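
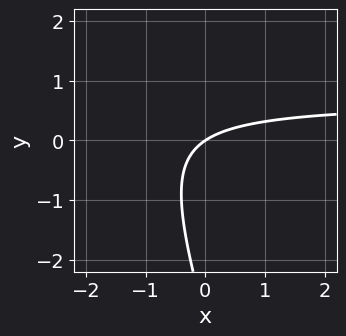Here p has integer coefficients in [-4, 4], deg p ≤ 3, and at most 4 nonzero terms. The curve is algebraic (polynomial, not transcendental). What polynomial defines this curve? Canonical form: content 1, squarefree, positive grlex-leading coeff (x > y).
(a) Degree: a generic line meets the curve in up to 2 points, so deg p = 2.
(b) Against the integer gridlines: it meets the y-axis at y = 0 (among the integer gridlines); one x-axis crossing is at x = 0.
(c) Together with the visible shape, these determine p as stated.

3*x*y + y^2 - 2*x + 3*y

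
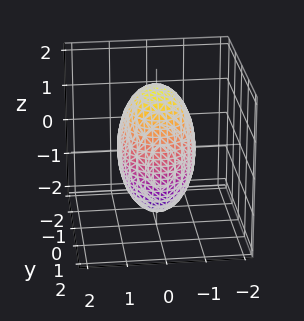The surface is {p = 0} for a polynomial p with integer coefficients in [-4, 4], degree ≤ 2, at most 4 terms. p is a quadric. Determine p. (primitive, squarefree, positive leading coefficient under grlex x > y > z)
deg p = 2.
Symmetries: mirror symmetry y ↦ −y ⇒ only even powers of y; it's symmetric under z → −z, forcing even powers of z; it's symmetric under x → −x, forcing even powers of x.
Checking where it meets the axes: among the integer gridlines, it crosses the x-axis at x ∈ {-1, 1}.
Solving for integer coefficients yields p as stated.

3*x^2 + 2*y^2 + z^2 - 3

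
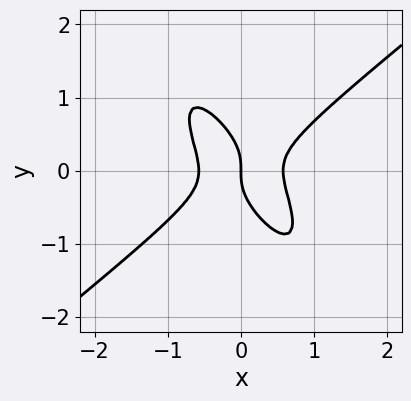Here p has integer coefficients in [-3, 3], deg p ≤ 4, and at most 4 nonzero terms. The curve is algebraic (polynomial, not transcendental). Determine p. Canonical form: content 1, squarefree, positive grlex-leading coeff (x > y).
3*x^3 - 3*x*y^2 - 2*y^3 - x

1. deg p = 3.
2. Checking where it meets the axes: one x-axis crossing is at x = 0; it crosses the y-axis at the gridline y = 0.
3. Assembling these constraints gives the stated polynomial.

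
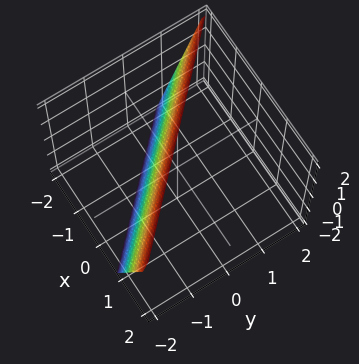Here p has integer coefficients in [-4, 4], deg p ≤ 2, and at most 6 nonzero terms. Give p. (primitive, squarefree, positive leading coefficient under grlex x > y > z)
3*x + 3*y - z + 2

1. deg p = 1. The surface is flat (a plane).
2. Observable constraints: it crosses the z-axis at the gridline z = 2.
3. Solving for integer coefficients yields p as stated.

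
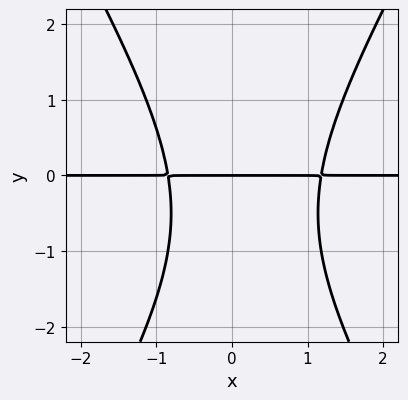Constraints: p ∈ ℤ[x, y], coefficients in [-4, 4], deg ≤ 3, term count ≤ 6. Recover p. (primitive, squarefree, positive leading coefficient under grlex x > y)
3*x^2*y - y^3 - x*y - y^2 - 3*y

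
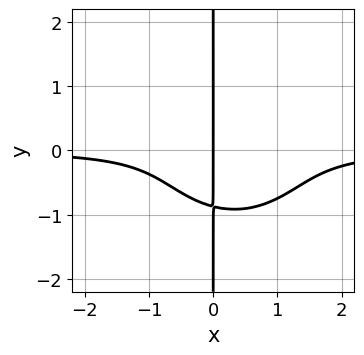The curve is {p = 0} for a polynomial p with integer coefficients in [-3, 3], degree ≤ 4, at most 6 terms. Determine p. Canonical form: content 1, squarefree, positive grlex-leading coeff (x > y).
deg p = 4. No degree-3 curve has this shape.
From the visible intercepts: it crosses the x-axis at the gridline x = 0; every point of the y-axis in the box is on the curve.
Solving for integer coefficients yields p as stated.

3*x^3*y + 3*x*y^3 - 2*x^2*y + 2*x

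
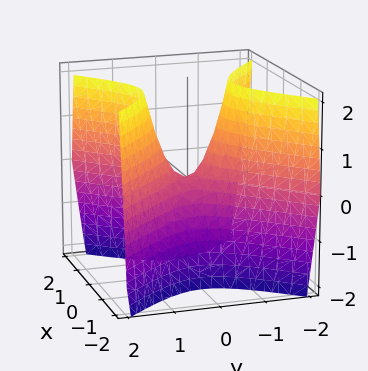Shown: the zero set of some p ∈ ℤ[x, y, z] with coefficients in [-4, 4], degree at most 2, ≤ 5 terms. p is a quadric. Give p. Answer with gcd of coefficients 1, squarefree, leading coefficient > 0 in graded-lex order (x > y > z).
2*x^2 - 2*y^2 + z

(a) deg p = 2.
(b) Symmetries: mirror symmetry x ↦ −x ⇒ only even powers of x; the y ↦ −y reflection is a symmetry, so y appears only in even powers.
(c) Against the integer gridlines: one x-axis crossing is at x = 0; one y-axis crossing is at y = 0.
(d) These observations pin down the coefficients.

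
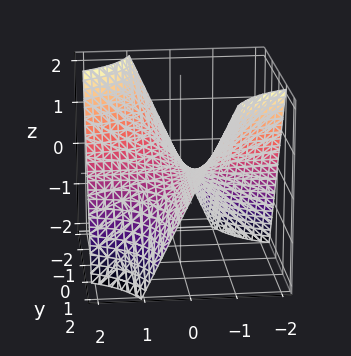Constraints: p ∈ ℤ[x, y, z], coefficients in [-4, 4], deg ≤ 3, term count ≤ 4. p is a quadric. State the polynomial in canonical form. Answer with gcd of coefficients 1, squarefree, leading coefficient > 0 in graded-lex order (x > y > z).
1. deg p = 2. A saddle surface; a quadric.
2. Checking where it meets the axes: every point of the x-axis in the box is on the surface; the visible y-axis segment lies entirely on the surface; it meets the z-axis at z = 0 (among the integer gridlines).
3. Assembling these constraints gives the stated polynomial.

x*y + z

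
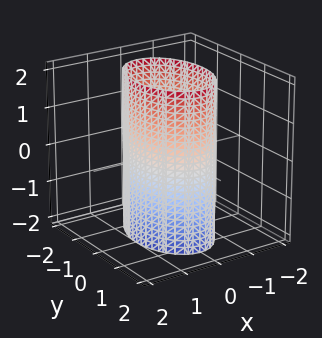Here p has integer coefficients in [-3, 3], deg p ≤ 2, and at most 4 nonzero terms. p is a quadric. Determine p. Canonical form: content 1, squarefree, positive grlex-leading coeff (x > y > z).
2*x^2 + y^2 - 2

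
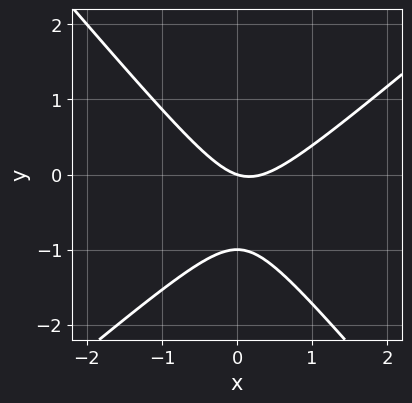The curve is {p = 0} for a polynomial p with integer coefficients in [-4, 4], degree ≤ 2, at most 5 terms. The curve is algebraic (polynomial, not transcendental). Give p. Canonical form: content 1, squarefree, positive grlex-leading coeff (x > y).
deg p = 2.
Against the integer gridlines: it meets the x-axis at x = 0 (among the integer gridlines); among the integer gridlines, it crosses the y-axis at y ∈ {-1, 0}.
The integer polynomial consistent with all of this is the stated p.

3*x^2 - x*y - 3*y^2 - x - 3*y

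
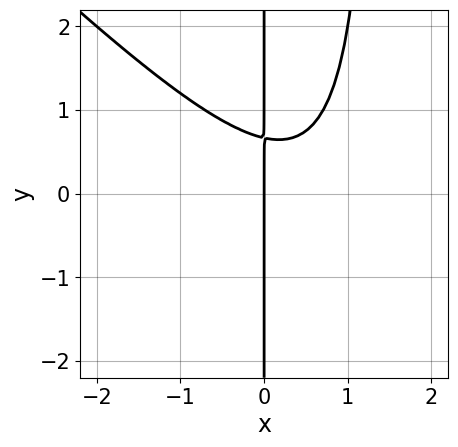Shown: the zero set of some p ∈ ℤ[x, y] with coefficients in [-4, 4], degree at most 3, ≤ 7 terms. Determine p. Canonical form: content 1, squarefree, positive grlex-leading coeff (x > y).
2*x^3 + 2*x^2*y - 2*x^2 - 3*x*y + 2*x

1. The degree is 3 — no degree-2 curve has this shape.
2. From the visible intercepts: it meets the x-axis at x = 0 (among the integer gridlines); the visible y-axis segment lies entirely on the curve.
3. Putting this together gives p.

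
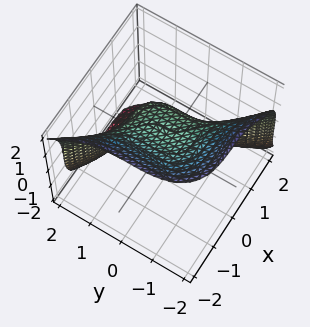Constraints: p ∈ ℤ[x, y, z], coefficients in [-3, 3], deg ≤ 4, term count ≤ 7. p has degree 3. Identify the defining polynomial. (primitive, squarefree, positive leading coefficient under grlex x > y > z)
3*x^3 + 2*y^3 + 2*z^3 + x - 3

1. deg p = 3.
2. Putting this together gives p.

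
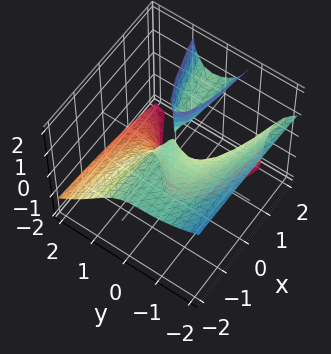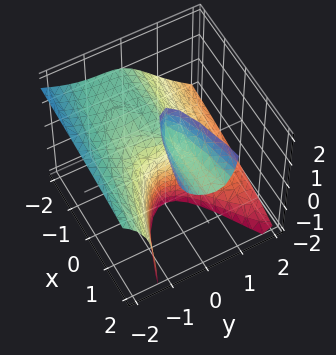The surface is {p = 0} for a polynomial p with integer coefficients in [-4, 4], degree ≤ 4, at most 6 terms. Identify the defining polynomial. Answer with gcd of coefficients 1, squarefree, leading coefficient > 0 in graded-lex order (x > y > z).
(a) The picture has 2 separate pieces. Treating them together as one polynomial.
(b) Degree: a generic line meets the surface in up to 3 points, so deg p = 3.
(c) From the axis intercepts and sections: one x-axis crossing is at x = 0; one y-axis crossing is at y = 0; every point of the z-axis in the box is on the surface.
(d) These observations pin down the coefficients.

2*y^3 + 3*y^2*z - x*y - 2*x*z + 2*x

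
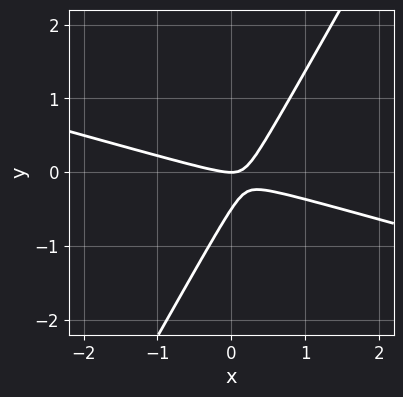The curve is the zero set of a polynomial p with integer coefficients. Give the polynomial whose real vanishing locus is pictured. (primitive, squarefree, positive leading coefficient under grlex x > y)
x^2 + 3*x*y - 2*y^2 - y

First, the degree is 2 — no degree-1 curve has this shape.
Next, from the visible intercepts: one x-axis crossing is at x = 0; it meets the y-axis at y = 0 (among the integer gridlines).
Finally, matching integer coefficients to the picture gives p.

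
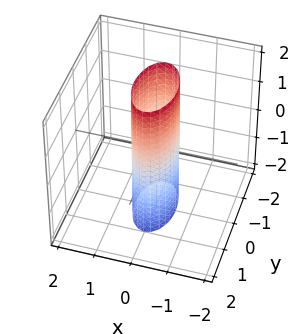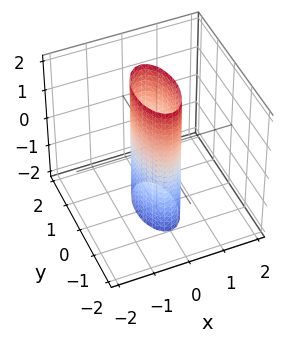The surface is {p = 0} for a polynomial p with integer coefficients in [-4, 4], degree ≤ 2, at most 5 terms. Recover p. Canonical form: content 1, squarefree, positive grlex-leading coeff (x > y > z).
(a) The degree is 2 — a cylinder; a quadric.
(b) Symmetries: the z ↦ −z reflection is a symmetry, so z appears only in even powers; mirror symmetry y ↦ −y ⇒ only even powers of y; mirror symmetry x ↦ −x ⇒ only even powers of x.
(c) Checking where it meets the axes: it misses every integer gridline on the z-axis; the y-axis gridline crossings are at y ∈ {-1, 1}.
(d) Assembling these constraints gives the stated polynomial.

3*x^2 + y^2 - 1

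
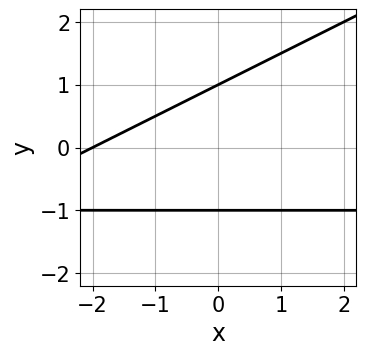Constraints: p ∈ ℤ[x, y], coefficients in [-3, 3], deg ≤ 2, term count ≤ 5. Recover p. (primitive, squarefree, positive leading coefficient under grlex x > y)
First, deg p = 2. No degree-1 curve has this shape.
Next, observable constraints: it crosses the x-axis at the gridline x = -2; the y-axis gridline crossings are at y ∈ {-1, 1}.
Finally, solving for integer coefficients yields p as stated.

x*y - 2*y^2 + x + 2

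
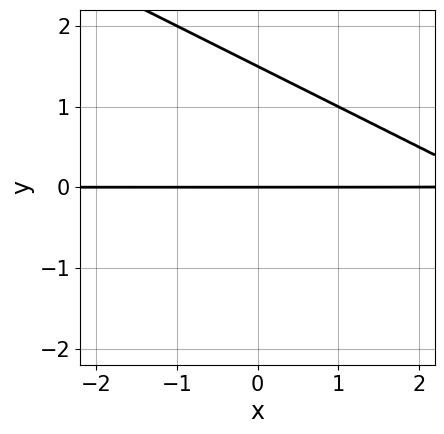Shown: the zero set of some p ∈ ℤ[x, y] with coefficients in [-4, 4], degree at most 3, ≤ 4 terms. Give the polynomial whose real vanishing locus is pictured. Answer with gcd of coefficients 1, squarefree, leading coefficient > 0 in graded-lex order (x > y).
(a) The degree is 2 — no degree-1 curve has this shape.
(b) Observable constraints: every point of the x-axis in the box is on the curve; it meets the y-axis at y = 0 (among the integer gridlines).
(c) The integer polynomial consistent with all of this is the stated p.

x*y + 2*y^2 - 3*y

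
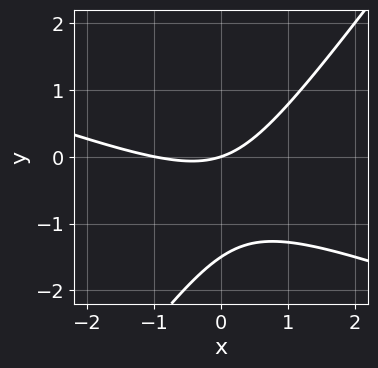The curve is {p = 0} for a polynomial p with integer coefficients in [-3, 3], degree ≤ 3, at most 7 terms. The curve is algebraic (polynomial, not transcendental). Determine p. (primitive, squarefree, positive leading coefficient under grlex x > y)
1. The degree is 2 — the shape is more complex than any degree-1 curve.
2. Checking where it meets the axes: it meets the y-axis at y = 0 (among the integer gridlines); among the integer gridlines, it crosses the x-axis at x ∈ {-1, 0}.
3. Assembling these constraints gives the stated polynomial.

x^2 + 2*x*y - 2*y^2 + x - 3*y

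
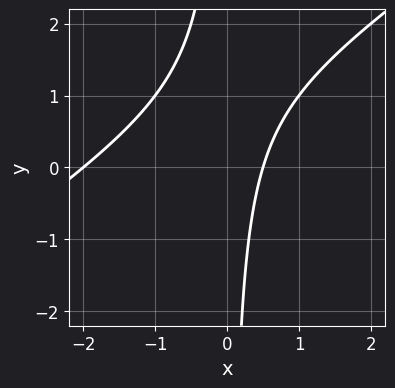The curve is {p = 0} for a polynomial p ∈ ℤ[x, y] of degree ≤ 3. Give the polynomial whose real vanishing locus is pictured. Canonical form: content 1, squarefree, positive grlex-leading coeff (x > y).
First, deg p = 2. No degree-1 curve has this shape.
Then, reading off the gridlines: no y-intercept at any integer in the box; one x-axis crossing is at x = -2.
Finally, fitting integer coefficients to these (and the overall shape) gives p.

2*x^2 - 3*x*y + 3*x - 2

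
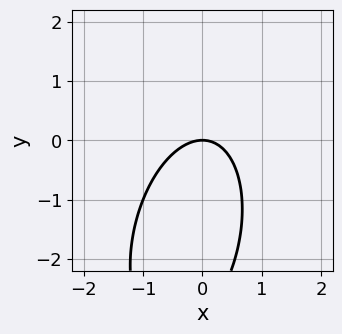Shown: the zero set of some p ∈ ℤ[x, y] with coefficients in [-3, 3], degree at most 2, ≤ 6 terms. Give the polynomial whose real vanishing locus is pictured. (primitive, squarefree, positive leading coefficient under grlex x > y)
3*x^2 - x*y + y^2 + 3*y

1. deg p = 2.
2. Checking where it meets the axes: it crosses the y-axis at the gridline y = 0; one x-axis crossing is at x = 0.
3. Together with the visible shape, these determine p as stated.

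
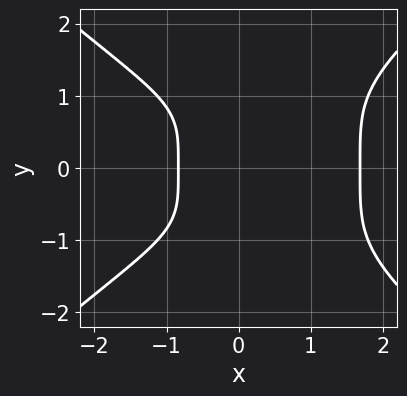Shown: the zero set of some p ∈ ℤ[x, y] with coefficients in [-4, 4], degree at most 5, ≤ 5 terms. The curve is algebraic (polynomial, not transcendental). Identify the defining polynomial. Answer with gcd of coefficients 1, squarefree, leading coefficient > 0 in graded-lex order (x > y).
x^4 - 2*y^4 - 3*x - 3

The degree is 4 — a generic line meets the curve in up to 4 points.
Symmetries: mirror symmetry y ↦ −y ⇒ only even powers of y.
From the axis intercepts and sections: it misses every integer gridline on the y-axis.
The integer polynomial consistent with all of this is the stated p.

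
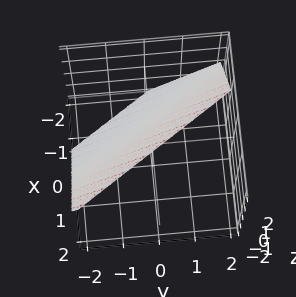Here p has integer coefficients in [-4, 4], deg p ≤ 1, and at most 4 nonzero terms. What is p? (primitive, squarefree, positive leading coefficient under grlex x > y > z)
1. Degree: every cross-section is a straight line — this is a plane, so deg p = 1.
2. Checking where it meets the axes: one y-axis crossing is at y = -1; it meets the z-axis at z = 1 (among the integer gridlines).
3. Matching integer coefficients to the picture gives p.

3*x + 2*y - 2*z + 2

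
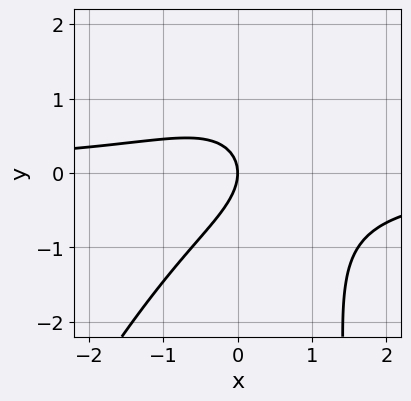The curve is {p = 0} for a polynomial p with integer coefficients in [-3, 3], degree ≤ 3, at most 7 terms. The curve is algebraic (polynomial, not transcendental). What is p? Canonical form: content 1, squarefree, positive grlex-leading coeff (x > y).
The degree is 3 — a generic line meets the curve in up to 3 points.
Reading off the gridlines: it crosses the y-axis at the gridline y = 0; one x-axis crossing is at x = 0.
The integer polynomial consistent with all of this is the stated p.

2*x^2*y - x*y^2 - x*y + 2*y^2 + 2*x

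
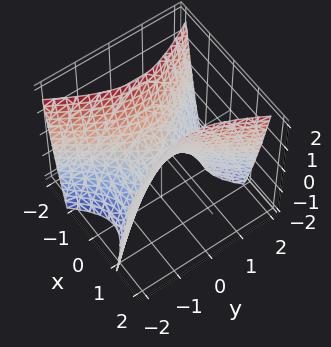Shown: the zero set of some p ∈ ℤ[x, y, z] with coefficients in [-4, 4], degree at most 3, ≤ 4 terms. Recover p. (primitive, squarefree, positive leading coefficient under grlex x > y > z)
First, degree: a saddle surface; a quadric, so deg p = 2.
Then, symmetries: it's symmetric under x → −x, forcing even powers of x; the y ↦ −y reflection is a symmetry, so y appears only in even powers.
Then, observable constraints: it crosses the y-axis at the gridline y = 0; it crosses the x-axis at the gridline x = 0.
Finally, assembling these constraints gives the stated polynomial.

2*x^2 - y^2 - z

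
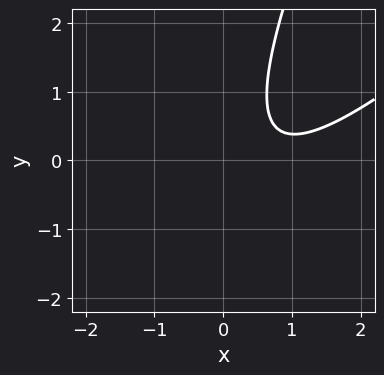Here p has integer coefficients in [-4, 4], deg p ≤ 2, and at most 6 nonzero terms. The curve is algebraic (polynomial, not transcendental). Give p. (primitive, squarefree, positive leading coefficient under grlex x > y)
2*x^2 - 3*x*y + y^2 - 3*x + 2

(a) The degree is 2 — no degree-1 curve has this shape.
(b) Observable constraints: the curve avoids every integer x-axis point in the box; the curve avoids every integer y-axis point in the box.
(c) Matching integer coefficients to the picture gives p.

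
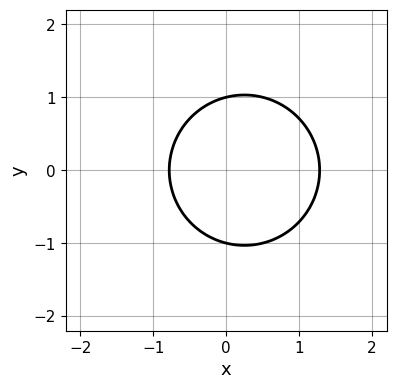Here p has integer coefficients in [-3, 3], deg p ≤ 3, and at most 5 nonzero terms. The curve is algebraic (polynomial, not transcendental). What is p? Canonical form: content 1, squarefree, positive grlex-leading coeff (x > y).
2*x^2 + 2*y^2 - x - 2

(a) The degree is 2 — no degree-1 curve has this shape.
(b) Symmetries: mirror symmetry y ↦ −y ⇒ only even powers of y.
(c) From the visible intercepts: the y-axis gridline crossings are at y ∈ {-1, 1}.
(d) Fitting integer coefficients to these (and the overall shape) gives p.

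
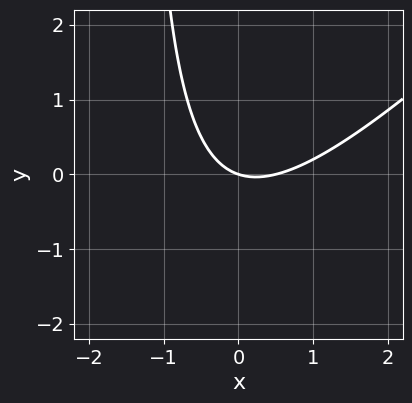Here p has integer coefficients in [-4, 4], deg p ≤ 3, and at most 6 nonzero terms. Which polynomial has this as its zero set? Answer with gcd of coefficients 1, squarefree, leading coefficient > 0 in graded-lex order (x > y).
First, the degree is 2 — a generic line meets the curve in up to 2 points.
Next, reading off the gridlines: it meets the x-axis at x = 0 (among the integer gridlines); it crosses the y-axis at the gridline y = 0.
Finally, solving for integer coefficients yields p as stated.

2*x^2 - 2*x*y - x - 3*y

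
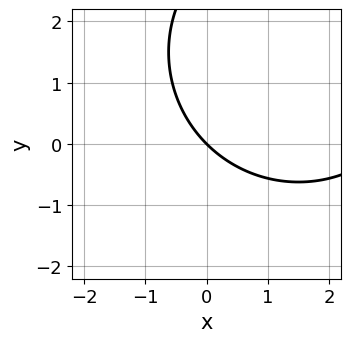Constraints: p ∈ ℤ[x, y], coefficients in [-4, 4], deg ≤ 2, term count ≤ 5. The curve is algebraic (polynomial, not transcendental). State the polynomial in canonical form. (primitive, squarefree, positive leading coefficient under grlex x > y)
x^2 + y^2 - 3*x - 3*y

First, the degree is 2 — a generic line meets the curve in up to 2 points.
Next, reading off the gridlines: it crosses the y-axis at the gridline y = 0; it crosses the x-axis at the gridline x = 0.
Finally, the integer polynomial consistent with all of this is the stated p.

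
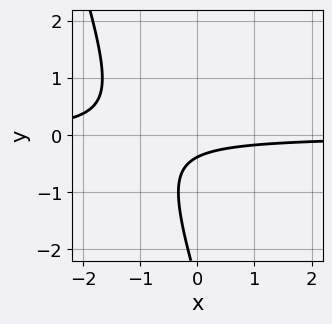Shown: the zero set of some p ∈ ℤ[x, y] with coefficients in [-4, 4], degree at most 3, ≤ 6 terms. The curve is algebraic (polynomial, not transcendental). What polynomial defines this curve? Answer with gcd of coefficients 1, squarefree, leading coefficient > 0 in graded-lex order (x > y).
3*x*y + y^2 + 3*y + 1

The degree is 2 — no degree-1 curve has this shape.
From the visible intercepts: no x-intercept at any integer in the box.
These observations pin down the coefficients.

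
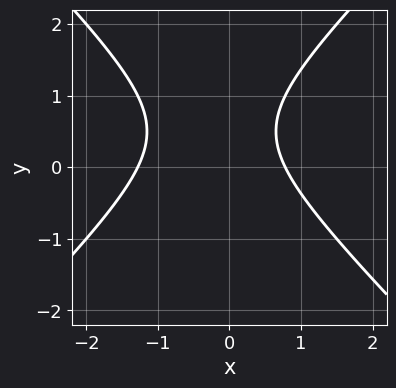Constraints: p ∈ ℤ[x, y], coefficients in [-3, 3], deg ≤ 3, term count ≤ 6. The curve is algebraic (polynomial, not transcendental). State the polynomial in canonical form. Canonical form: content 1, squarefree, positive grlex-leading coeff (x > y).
deg p = 2. No degree-1 curve has this shape.
Checking where it meets the axes: the curve avoids every integer y-axis point in the box.
Matching integer coefficients to the picture gives p.

2*x^2 - 2*y^2 + x + 2*y - 2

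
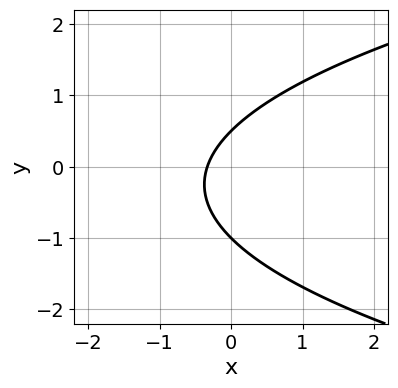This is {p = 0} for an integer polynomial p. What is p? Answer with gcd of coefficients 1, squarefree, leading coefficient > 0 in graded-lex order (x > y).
1. Degree: the shape is more complex than any degree-1 curve, so deg p = 2.
2. Against the integer gridlines: it crosses the y-axis at the gridline y = -1.
3. Solving for integer coefficients yields p as stated.

2*y^2 - 3*x + y - 1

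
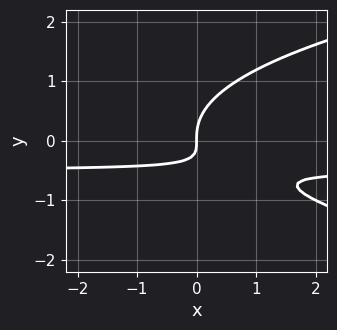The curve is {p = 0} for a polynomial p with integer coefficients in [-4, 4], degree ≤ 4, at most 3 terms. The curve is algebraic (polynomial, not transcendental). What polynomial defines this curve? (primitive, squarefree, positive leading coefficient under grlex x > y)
2*y^3 - 2*x*y - x

(a) deg p = 3. No degree-2 curve has this shape.
(b) Reading off the gridlines: it meets the x-axis at x = 0 (among the integer gridlines); one y-axis crossing is at y = 0.
(c) The integer polynomial consistent with all of this is the stated p.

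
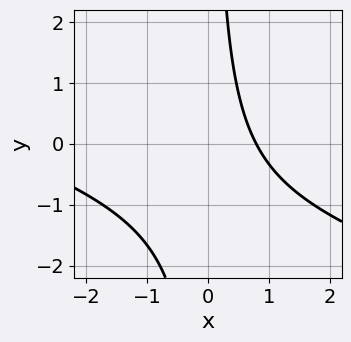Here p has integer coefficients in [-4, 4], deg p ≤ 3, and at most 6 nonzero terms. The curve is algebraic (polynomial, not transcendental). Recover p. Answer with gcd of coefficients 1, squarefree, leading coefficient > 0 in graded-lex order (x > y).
x^2 + 3*x*y + 3*x - 3

1. deg p = 2. The shape is more complex than any degree-1 curve.
2. Observable constraints: no y-intercept at any integer in the box.
3. Together with the visible shape, these determine p as stated.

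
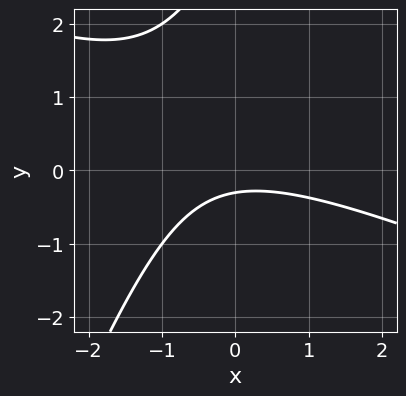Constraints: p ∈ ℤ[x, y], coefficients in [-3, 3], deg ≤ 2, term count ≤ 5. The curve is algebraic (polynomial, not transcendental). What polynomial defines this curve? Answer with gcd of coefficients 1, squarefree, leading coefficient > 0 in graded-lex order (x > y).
x^2 + 2*x*y - y^2 + 3*y + 1

(a) The degree is 2 — the shape is more complex than any degree-1 curve.
(b) Reading off the gridlines: it misses every integer gridline on the x-axis.
(c) These observations pin down the coefficients.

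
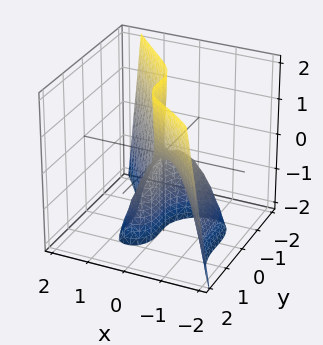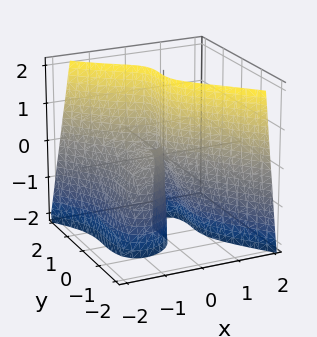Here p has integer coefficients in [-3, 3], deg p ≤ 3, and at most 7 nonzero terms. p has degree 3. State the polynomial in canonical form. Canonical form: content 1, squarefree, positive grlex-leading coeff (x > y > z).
3*x^3 + 2*y^3 + 2*x^2 + 2*x*z - y^2

The degree is 3 — a generic line meets the surface in up to 3 points.
From the visible intercepts: it crosses the y-axis at the gridline y = 0; every point of the z-axis in the box is on the surface; it crosses the x-axis at the gridline x = 0.
Solving for integer coefficients yields p as stated.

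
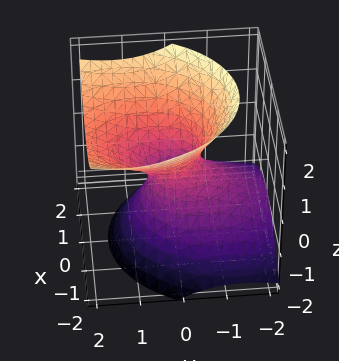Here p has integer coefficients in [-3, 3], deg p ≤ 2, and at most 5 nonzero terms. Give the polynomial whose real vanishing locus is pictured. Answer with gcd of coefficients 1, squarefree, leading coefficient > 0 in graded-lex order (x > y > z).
The degree is 2 — a generic line meets the surface in up to 2 points.
Observable constraints: it misses every integer gridline on the z-axis.
These observations pin down the coefficients.

3*x^2 + 2*y^2 - 3*y*z - 3*z^2 - 1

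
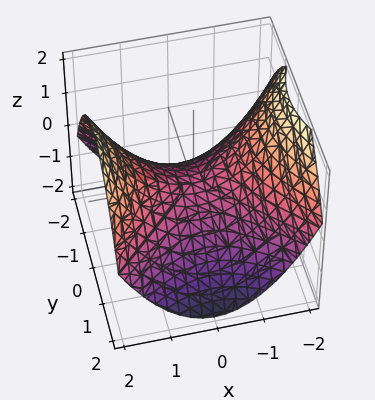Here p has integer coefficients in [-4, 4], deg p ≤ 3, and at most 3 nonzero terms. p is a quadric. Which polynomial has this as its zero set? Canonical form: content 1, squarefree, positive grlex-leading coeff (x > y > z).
(a) Degree: a saddle surface; a quadric, so deg p = 2.
(b) Symmetries: mirror symmetry y ↦ −y ⇒ only even powers of y; mirror symmetry x ↦ −x ⇒ only even powers of x.
(c) From the visible intercepts: it meets the z-axis at z = 0 (among the integer gridlines); it crosses the x-axis at the gridline x = 0; one y-axis crossing is at y = 0.
(d) Putting this together gives p.

x^2 - y^2 - 2*z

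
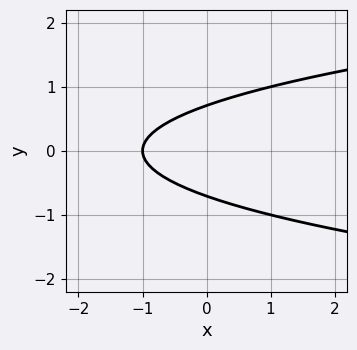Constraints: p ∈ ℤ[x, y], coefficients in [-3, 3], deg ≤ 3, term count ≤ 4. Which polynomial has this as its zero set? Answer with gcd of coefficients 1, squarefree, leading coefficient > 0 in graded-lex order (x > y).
First, degree: the shape is more complex than any degree-1 curve, so deg p = 2.
Then, symmetries: it's symmetric under y → −y, forcing even powers of y.
Next, against the integer gridlines: one x-axis crossing is at x = -1.
Finally, together with the visible shape, these determine p as stated.

2*y^2 - x - 1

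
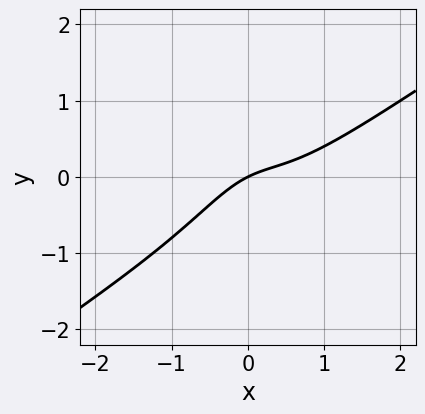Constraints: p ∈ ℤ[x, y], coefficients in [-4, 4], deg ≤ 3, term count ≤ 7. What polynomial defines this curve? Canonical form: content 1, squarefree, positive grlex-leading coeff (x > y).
(a) deg p = 3. No degree-2 curve has this shape.
(b) From the visible intercepts: one y-axis crossing is at y = 0; it meets the x-axis at x = 0 (among the integer gridlines).
(c) Solving for integer coefficients yields p as stated.

2*x^3 - 3*x^2*y - x^2 + x - 2*y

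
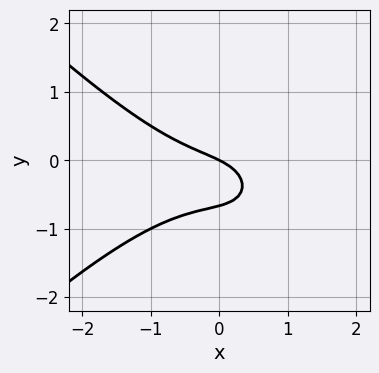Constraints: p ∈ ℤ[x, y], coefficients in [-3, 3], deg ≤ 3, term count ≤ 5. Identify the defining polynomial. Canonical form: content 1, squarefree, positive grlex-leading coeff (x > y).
The degree is 3 — no degree-2 curve has this shape.
Observable constraints: it meets the y-axis at y = 0 (among the integer gridlines); it crosses the x-axis at the gridline x = 0.
Assembling these constraints gives the stated polynomial.

x^3 - x*y^2 + 3*y^2 + x + 2*y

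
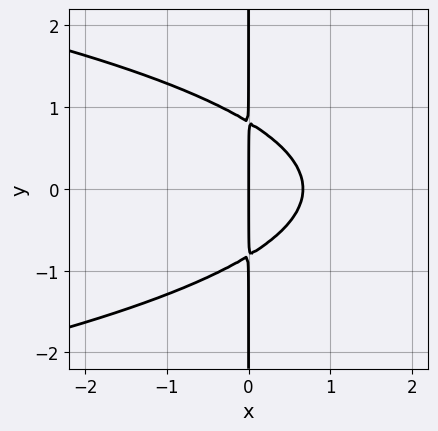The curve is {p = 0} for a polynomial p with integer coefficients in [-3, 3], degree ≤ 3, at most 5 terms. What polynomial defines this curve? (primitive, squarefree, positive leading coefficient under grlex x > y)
3*x*y^2 + 3*x^2 - 2*x

The degree is 3 — no degree-2 curve has this shape.
Symmetries: it's symmetric under y → −y, forcing even powers of y.
Checking where it meets the axes: it meets the x-axis at x = 0 (among the integer gridlines); every point of the y-axis in the box is on the curve.
Together with the visible shape, these determine p as stated.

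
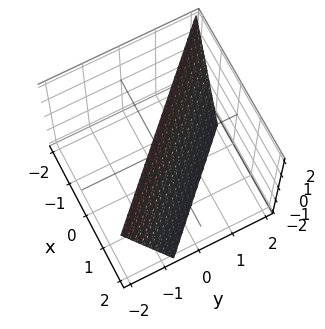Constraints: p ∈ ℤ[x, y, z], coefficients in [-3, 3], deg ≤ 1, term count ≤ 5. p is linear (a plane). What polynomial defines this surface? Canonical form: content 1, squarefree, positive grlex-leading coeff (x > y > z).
1. deg p = 1. Every cross-section is a straight line — this is a plane.
2. From the visible intercepts: it meets the z-axis at z = 2 (among the integer gridlines).
3. Matching integer coefficients to the picture gives p.

3*x + 3*y + z - 2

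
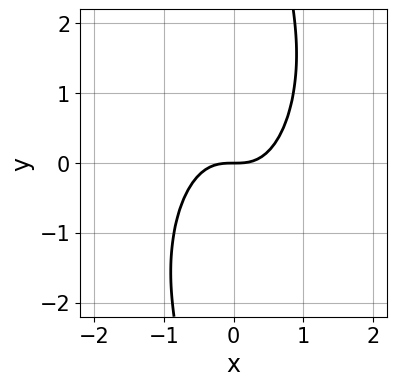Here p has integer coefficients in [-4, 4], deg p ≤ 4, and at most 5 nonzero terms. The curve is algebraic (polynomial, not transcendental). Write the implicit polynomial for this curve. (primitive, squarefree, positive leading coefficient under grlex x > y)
1. The degree is 3 — the shape is more complex than any degree-2 curve.
2. From the visible intercepts: one x-axis crossing is at x = 0; one y-axis crossing is at y = 0.
3. Assembling these constraints gives the stated polynomial.

3*x^3 - x^2*y + x*y^2 - 2*y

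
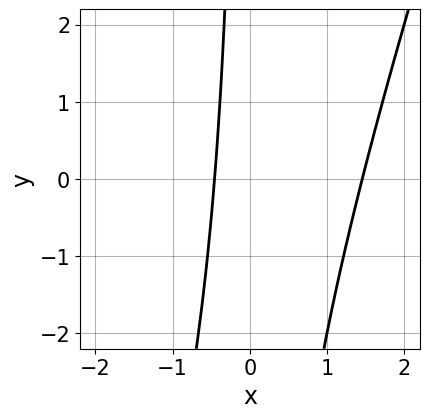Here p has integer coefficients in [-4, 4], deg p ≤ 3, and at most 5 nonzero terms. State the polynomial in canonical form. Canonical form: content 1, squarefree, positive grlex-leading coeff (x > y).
3*x^2 - x*y - 3*x - 2

First, degree: a generic line meets the curve in up to 2 points, so deg p = 2.
Then, against the integer gridlines: the curve avoids every integer y-axis point in the box.
Finally, matching integer coefficients to the picture gives p.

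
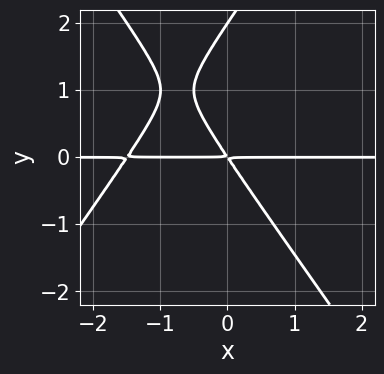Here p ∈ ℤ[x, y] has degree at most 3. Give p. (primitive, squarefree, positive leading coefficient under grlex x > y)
2*x^2*y - y^3 + 3*x*y + 2*y^2

First, degree: no degree-2 curve has this shape, so deg p = 3.
Then, from the visible intercepts: every point of the x-axis in the box is on the curve; it meets the y-axis at y = 2 (among the integer gridlines).
Finally, together with the visible shape, these determine p as stated.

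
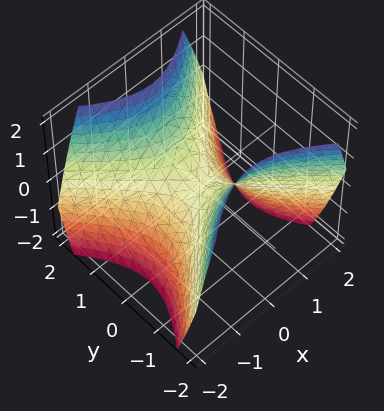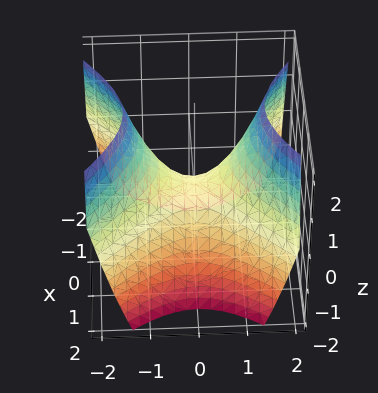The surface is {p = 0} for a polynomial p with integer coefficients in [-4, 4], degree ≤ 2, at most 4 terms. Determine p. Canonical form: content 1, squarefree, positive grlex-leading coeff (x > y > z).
The degree is 2 — a saddle surface; a quadric.
Symmetries: it's symmetric under x → −x, forcing even powers of x; it's symmetric under y → −y, forcing even powers of y.
Against the integer gridlines: it meets the y-axis at y = 0 (among the integer gridlines); one x-axis crossing is at x = 0; it meets the z-axis at z = 0 (among the integer gridlines).
Putting this together gives p.

x^2 - y^2 + z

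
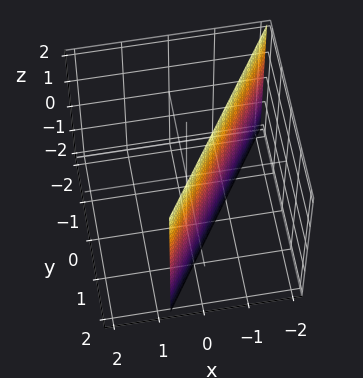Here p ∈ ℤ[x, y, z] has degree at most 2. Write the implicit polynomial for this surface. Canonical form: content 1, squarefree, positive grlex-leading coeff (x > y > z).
First, deg p = 1. Every cross-section is a straight line — this is a plane.
Next, from the visible intercepts: it meets the y-axis at y = 1 (among the integer gridlines); the surface avoids every integer z-axis point in the box.
Finally, fitting integer coefficients to these (and the overall shape) gives p.

3*x - 2*y + 2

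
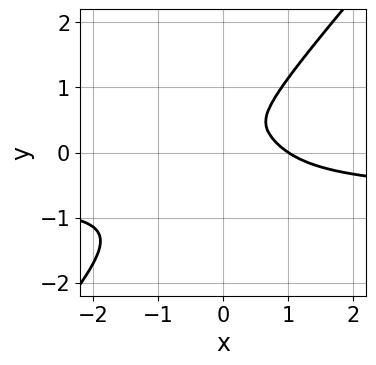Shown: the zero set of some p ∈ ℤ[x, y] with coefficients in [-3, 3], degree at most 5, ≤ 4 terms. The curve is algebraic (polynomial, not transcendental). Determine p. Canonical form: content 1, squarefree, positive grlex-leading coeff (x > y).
3*x^3*y - 2*y^4 + 2*x^3 - 2*x^2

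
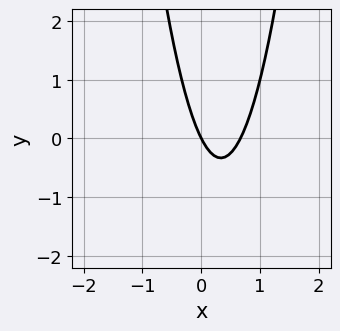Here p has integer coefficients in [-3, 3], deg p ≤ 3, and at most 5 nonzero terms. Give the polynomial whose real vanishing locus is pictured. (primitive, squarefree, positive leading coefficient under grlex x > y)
3*x^2 - 2*x - y

1. deg p = 2.
2. Observable constraints: it crosses the x-axis at the gridline x = 0; it crosses the y-axis at the gridline y = 0.
3. Putting this together gives p.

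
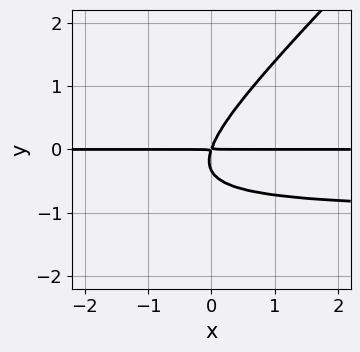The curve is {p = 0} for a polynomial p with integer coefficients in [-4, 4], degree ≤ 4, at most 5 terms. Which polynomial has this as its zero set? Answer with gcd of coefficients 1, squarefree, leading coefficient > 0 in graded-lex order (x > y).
3*x*y^2 - 3*y^3 + 3*x*y - y^2

deg p = 3.
Against the integer gridlines: the visible x-axis segment lies entirely on the curve.
Together with the visible shape, these determine p as stated.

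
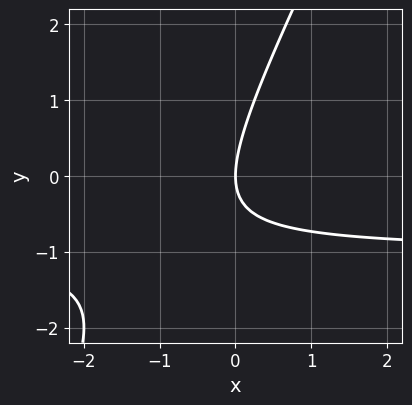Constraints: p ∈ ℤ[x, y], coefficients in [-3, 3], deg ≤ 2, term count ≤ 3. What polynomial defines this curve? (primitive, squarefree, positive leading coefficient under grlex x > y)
2*x*y - y^2 + 2*x

1. Degree: a generic line meets the curve in up to 2 points, so deg p = 2.
2. From the visible intercepts: one y-axis crossing is at y = 0; it crosses the x-axis at the gridline x = 0.
3. Fitting integer coefficients to these (and the overall shape) gives p.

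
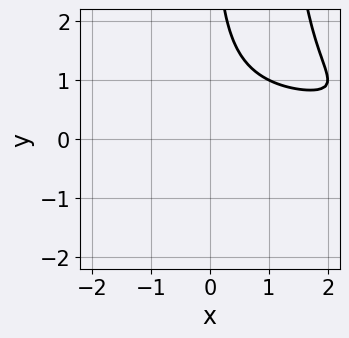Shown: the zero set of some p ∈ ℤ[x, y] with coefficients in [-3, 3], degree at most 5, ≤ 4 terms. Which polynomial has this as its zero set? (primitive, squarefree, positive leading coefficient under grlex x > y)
x^2*y^2 - x*y^2 - 2*x*y + 2

The degree is 4 — the shape is more complex than any degree-3 curve.
Checking where it meets the axes: the curve avoids every integer y-axis point in the box; the curve avoids every integer x-axis point in the box.
The integer polynomial consistent with all of this is the stated p.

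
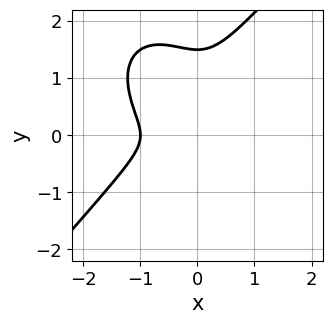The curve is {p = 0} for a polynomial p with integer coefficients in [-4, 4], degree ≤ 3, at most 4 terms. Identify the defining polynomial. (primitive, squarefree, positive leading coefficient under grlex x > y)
1. The degree is 3 — the shape is more complex than any degree-2 curve.
2. Reading off the gridlines: it meets the x-axis at x = -1 (among the integer gridlines).
3. Together with the visible shape, these determine p as stated.

3*x^3 - 2*y^3 + 3*x^2 + 3*y^2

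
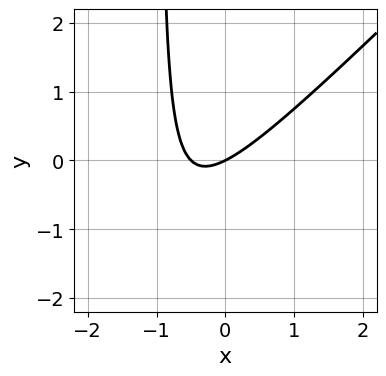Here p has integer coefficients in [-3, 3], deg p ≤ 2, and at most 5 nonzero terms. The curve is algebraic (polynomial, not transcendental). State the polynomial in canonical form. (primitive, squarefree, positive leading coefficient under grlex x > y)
2*x^2 - 2*x*y + x - 2*y

1. The degree is 2 — a generic line meets the curve in up to 2 points.
2. From the visible intercepts: it crosses the x-axis at the gridline x = 0; one y-axis crossing is at y = 0.
3. Solving for integer coefficients yields p as stated.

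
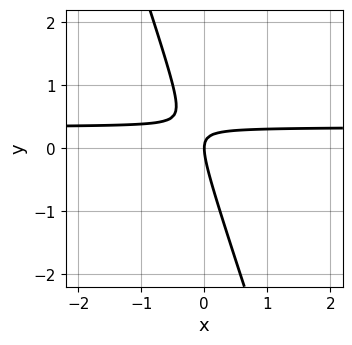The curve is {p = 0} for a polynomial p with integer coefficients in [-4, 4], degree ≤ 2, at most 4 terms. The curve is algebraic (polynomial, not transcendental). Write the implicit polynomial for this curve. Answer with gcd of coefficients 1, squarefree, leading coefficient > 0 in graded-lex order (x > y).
3*x*y + y^2 - x

Degree: no degree-1 curve has this shape, so deg p = 2.
From the visible intercepts: one y-axis crossing is at y = 0; one x-axis crossing is at x = 0.
Fitting integer coefficients to these (and the overall shape) gives p.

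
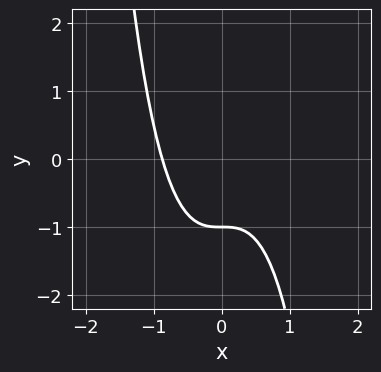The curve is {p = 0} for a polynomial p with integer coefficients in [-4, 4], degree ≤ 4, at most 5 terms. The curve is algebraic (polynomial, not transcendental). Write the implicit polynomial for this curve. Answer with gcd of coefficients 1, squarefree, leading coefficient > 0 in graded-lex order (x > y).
First, degree: the shape is more complex than any degree-2 curve, so deg p = 3.
Then, from the axis intercepts and sections: one y-axis crossing is at y = -1.
Finally, putting this together gives p.

3*x^3 + 2*y + 2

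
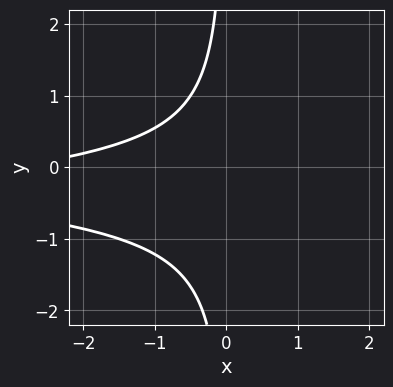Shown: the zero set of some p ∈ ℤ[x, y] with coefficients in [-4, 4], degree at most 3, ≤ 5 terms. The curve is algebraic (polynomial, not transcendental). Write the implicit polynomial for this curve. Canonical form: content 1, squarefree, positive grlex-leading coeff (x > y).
deg p = 3.
From the axis intercepts and sections: it misses every integer gridline on the y-axis; the curve avoids every integer x-axis point in the box.
The integer polynomial consistent with all of this is the stated p.

3*x*y^2 + 2*x*y + x + 3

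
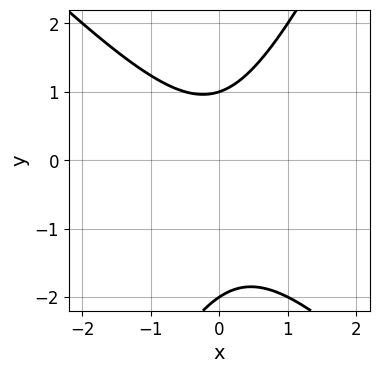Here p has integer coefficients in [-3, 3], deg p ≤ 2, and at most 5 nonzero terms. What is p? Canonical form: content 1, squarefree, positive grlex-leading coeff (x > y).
2*x^2 + x*y - y^2 - y + 2

1. Degree: a generic line meets the curve in up to 2 points, so deg p = 2.
2. From the axis intercepts and sections: no x-intercept at any integer in the box; among the integer gridlines, it crosses the y-axis at y ∈ {-2, 1}.
3. Assembling these constraints gives the stated polynomial.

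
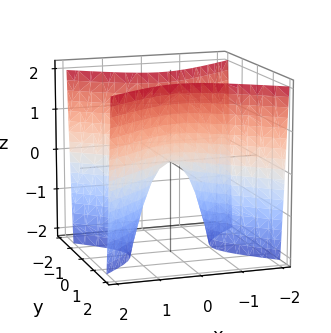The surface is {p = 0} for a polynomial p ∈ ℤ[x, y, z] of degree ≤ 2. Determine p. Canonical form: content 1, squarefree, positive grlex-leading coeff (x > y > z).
deg p = 2. A saddle surface; a quadric.
Symmetries: mirror symmetry y ↦ −y ⇒ only even powers of y; it's symmetric under x → −x, forcing even powers of x.
Checking where it meets the axes: it crosses the y-axis at the gridline y = 0; it crosses the z-axis at the gridline z = 0; one x-axis crossing is at x = 0.
The integer polynomial consistent with all of this is the stated p.

2*x^2 - 3*y^2 + z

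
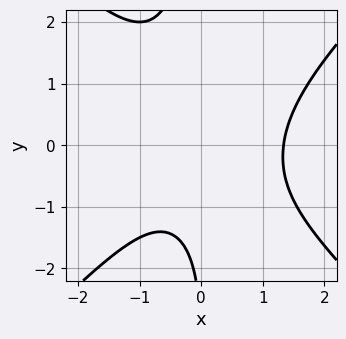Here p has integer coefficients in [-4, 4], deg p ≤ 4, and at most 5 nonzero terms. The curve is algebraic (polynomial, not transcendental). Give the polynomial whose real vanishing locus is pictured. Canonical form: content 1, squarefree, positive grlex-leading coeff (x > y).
2*x^3 - 2*x*y^2 - x^2 - y - 3

deg p = 3.
Observable constraints: no y-intercept at any integer in the box.
Matching integer coefficients to the picture gives p.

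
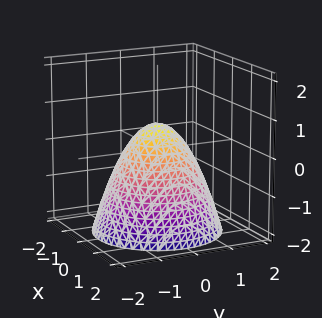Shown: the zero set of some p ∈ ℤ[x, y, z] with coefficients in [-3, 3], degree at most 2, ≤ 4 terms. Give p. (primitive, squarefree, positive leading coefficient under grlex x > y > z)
1. deg p = 2. No degree-1 surface has this shape.
2. Symmetries: rotational symmetry about the z-axis ⇒ p depends on x, y only through x² + y².
3. Reading off the gridlines: a circular section at z = -1 has radius between 1 and 2.
4. Fitting integer coefficients to these (and the overall shape) gives p.

3*x^2 + 3*y^2 + 3*z - 2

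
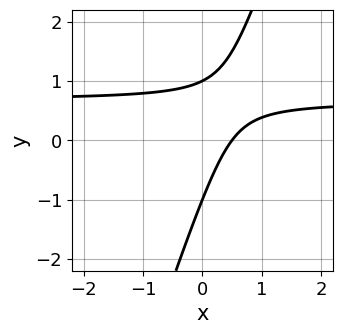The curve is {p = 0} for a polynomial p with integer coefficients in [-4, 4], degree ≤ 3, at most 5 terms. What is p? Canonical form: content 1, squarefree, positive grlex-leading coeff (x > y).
3*x*y - y^2 - 2*x + 1

(a) deg p = 2. The shape is more complex than any degree-1 curve.
(b) From the visible intercepts: the y-axis gridline crossings are at y ∈ {-1, 1}.
(c) The integer polynomial consistent with all of this is the stated p.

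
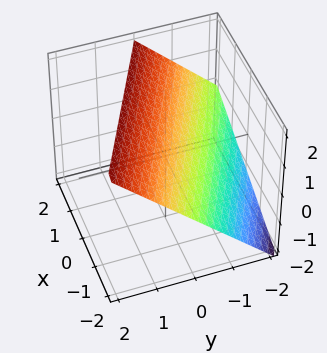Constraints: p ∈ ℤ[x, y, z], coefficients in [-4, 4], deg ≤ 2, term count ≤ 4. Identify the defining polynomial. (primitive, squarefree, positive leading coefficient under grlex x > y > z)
First, the degree is 1 — every cross-section is a straight line — this is a plane.
Next, from the axis intercepts and sections: it crosses the x-axis at the gridline x = -2; it meets the z-axis at z = 1 (among the integer gridlines).
Finally, solving for integer coefficients yields p as stated.

x + 2*y - 2*z + 2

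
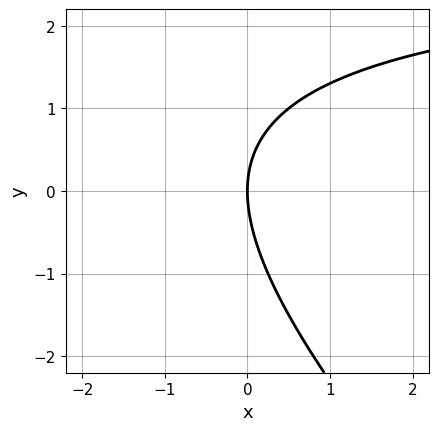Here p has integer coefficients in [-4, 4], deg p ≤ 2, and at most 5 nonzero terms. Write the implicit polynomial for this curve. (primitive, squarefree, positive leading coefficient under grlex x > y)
The degree is 2 — no degree-1 curve has this shape.
Observable constraints: it meets the y-axis at y = 0 (among the integer gridlines); one x-axis crossing is at x = 0.
Together with the visible shape, these determine p as stated.

x*y + y^2 - 3*x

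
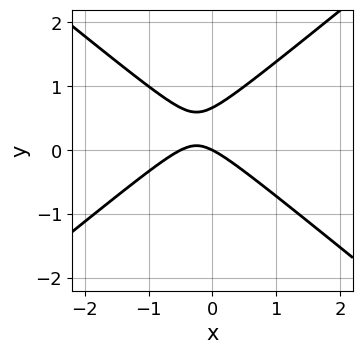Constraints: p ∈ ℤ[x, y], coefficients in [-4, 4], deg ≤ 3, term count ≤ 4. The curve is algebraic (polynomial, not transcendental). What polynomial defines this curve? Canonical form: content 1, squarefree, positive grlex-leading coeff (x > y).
2*x^2 - 3*y^2 + x + 2*y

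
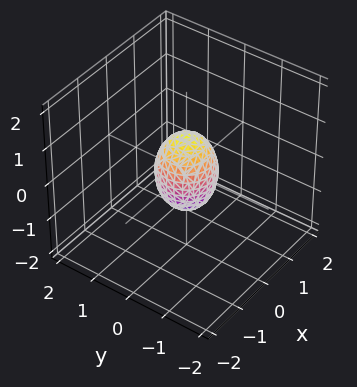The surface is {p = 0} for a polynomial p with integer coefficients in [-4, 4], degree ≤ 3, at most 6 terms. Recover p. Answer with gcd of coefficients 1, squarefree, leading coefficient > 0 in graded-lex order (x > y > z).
1. The degree is 2 — a generic line meets the surface in up to 2 points.
2. Symmetries: the z-axis is an axis of rotation, so x and y enter only as x² + y².
3. From the visible intercepts: a circular section at z = 0 has radius between 0 and 1; among the integer gridlines, it crosses the z-axis at z ∈ {-1, 1}.
4. Matching integer coefficients to the picture gives p.

2*x^2 + 2*y^2 + z^2 - 1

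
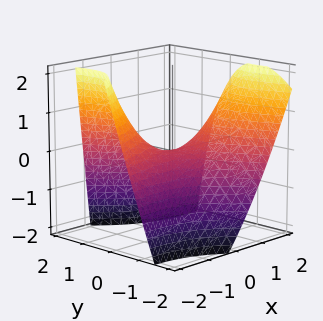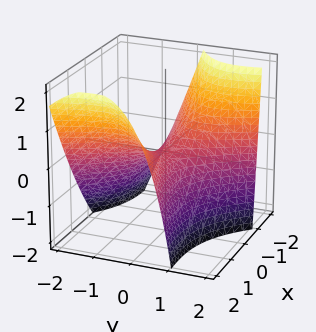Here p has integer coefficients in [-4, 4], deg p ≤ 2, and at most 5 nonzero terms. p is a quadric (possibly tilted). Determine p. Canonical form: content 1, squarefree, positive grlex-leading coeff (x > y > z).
1. deg p = 2. A generic line meets the surface in up to 2 points.
2. From the visible intercepts: one z-axis crossing is at z = 0; it meets the y-axis at y = 0 (among the integer gridlines).
3. Together with the visible shape, these determine p as stated.

x^2 - 3*x*y - 2*y^2 + y*z - 3*z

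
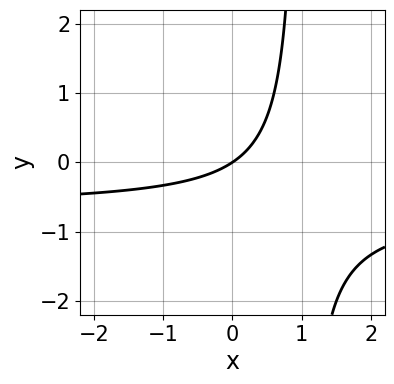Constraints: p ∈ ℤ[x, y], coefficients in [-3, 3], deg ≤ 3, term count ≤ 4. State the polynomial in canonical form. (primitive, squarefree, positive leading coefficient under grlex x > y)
1. Degree: the shape is more complex than any degree-1 curve, so deg p = 2.
2. From the visible intercepts: one x-axis crossing is at x = 0; it crosses the y-axis at the gridline y = 0.
3. Putting this together gives p.

3*x*y + 2*x - 3*y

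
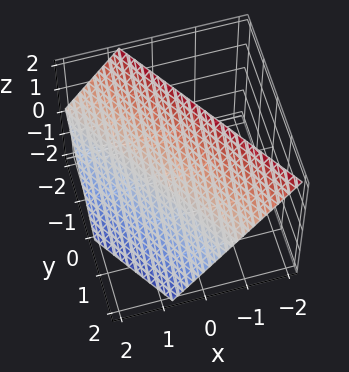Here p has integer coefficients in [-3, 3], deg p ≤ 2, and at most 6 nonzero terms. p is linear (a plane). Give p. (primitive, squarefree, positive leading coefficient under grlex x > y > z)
The degree is 1 — the surface is flat (a plane).
From the axis intercepts and sections: it meets the z-axis at z = 1 (among the integer gridlines); it meets the y-axis at y = 1 (among the integer gridlines).
Fitting integer coefficients to these (and the overall shape) gives p.

3*x + 2*y + 2*z - 2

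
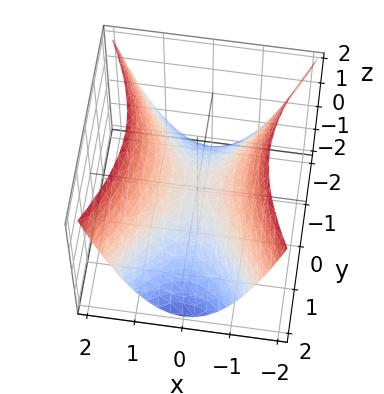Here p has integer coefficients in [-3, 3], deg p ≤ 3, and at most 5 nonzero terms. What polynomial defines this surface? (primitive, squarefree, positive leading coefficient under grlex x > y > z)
2*x^2 - y^2 - 2*z

First, deg p = 2. A hyperbolic paraboloid; a quadric.
Next, symmetries: it's symmetric under x → −x, forcing even powers of x; it's symmetric under y → −y, forcing even powers of y.
Next, from the visible intercepts: it meets the x-axis at x = 0 (among the integer gridlines); one y-axis crossing is at y = 0; one z-axis crossing is at z = 0.
Finally, fitting integer coefficients to these (and the overall shape) gives p.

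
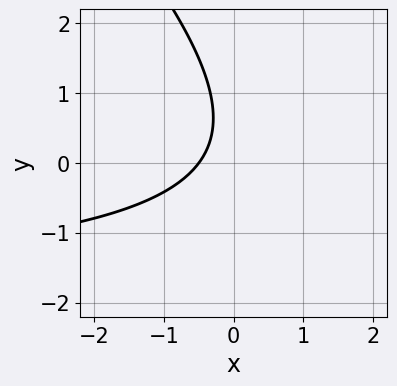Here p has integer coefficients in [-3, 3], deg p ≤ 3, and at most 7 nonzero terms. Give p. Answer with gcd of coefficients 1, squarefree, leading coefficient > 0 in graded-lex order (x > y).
x*y + y^2 + 2*x - y + 1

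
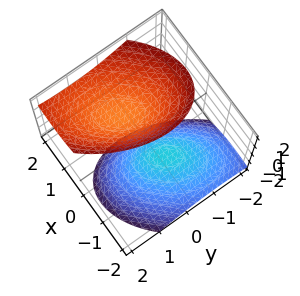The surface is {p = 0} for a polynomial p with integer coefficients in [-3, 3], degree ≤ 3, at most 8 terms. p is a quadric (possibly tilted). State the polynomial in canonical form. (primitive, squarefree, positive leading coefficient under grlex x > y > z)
First, I count 2 distinct pieces. Treating them together as one polynomial.
Then, deg p = 2. No degree-1 surface has this shape.
Then, reading off the gridlines: no x-intercept at any integer in the box; no y-intercept at any integer in the box.
Finally, fitting integer coefficients to these (and the overall shape) gives p.

3*x^2 - 2*x*y - 3*x*z + 2*y^2 - 2*z^2 + 3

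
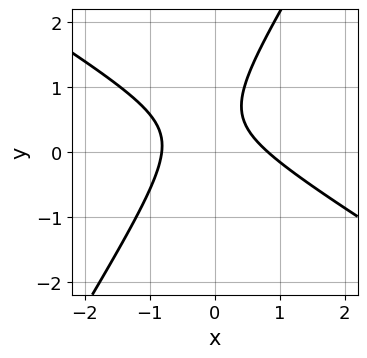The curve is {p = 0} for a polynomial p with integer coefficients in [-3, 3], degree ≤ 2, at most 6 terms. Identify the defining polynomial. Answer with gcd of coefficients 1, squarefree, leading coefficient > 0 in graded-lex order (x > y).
(a) The degree is 2 — the shape is more complex than any degree-1 curve.
(b) Reading off the gridlines: it misses every integer gridline on the y-axis.
(c) Assembling these constraints gives the stated polynomial.

3*x^2 + 3*x*y - 3*y^2 + 3*y - 2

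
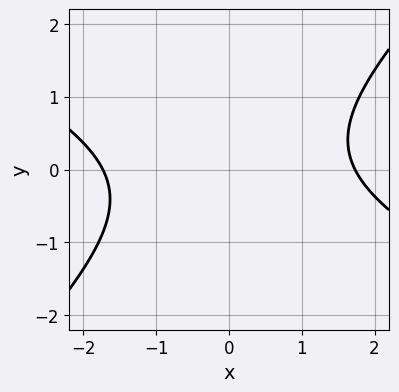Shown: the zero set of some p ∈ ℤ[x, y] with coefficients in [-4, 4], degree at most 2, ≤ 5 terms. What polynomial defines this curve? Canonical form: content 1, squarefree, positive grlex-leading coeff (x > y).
(a) The degree is 2 — a generic line meets the curve in up to 2 points.
(b) Checking where it meets the axes: it misses every integer gridline on the y-axis.
(c) Putting this together gives p.

x^2 + x*y - 2*y^2 - 3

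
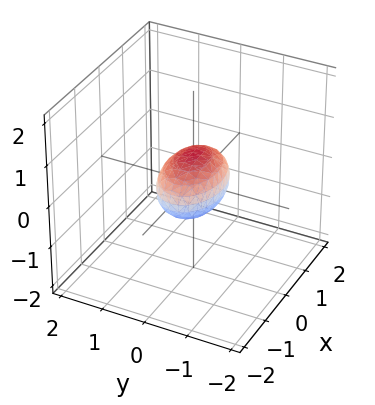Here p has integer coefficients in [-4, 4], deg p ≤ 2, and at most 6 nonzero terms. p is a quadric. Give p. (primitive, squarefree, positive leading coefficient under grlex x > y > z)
The degree is 2 — bounded and convex; a quadric.
Symmetries: the y ↦ −y reflection is a symmetry, so y appears only in even powers; mirror symmetry x ↦ −x ⇒ only even powers of x; mirror symmetry z ↦ −z ⇒ only even powers of z.
Reading off the gridlines: among the integer gridlines, it crosses the x-axis at x ∈ {-1, 1}.
These observations pin down the coefficients.

x^2 + 2*y^2 + 2*z^2 - 1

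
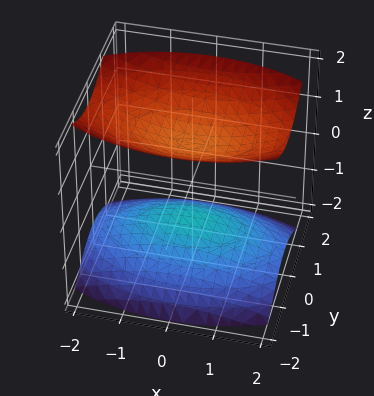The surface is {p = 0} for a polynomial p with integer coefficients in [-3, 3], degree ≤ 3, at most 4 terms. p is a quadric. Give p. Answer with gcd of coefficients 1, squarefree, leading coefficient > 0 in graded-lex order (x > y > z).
x^2 + 3*y^2 - 3*z^2 + 3

I count 2 distinct pieces. Treating them together as one polynomial.
Degree: two separate bowl-shaped sheets opening away from each other; a quadric, so deg p = 2.
Symmetries: the x ↦ −x reflection is a symmetry, so x appears only in even powers; it's symmetric under y → −y, forcing even powers of y; it's symmetric under z → −z, forcing even powers of z.
Reading off the gridlines: it misses every integer gridline on the y-axis; among the integer gridlines, it crosses the z-axis at z ∈ {-1, 1}; no x-intercept at any integer in the box.
Together with the visible shape, these determine p as stated.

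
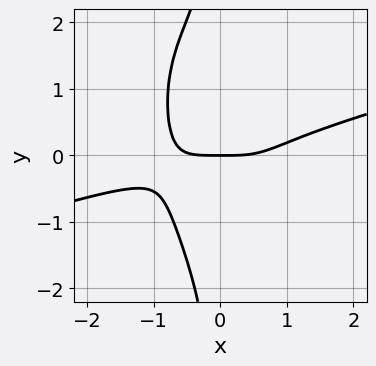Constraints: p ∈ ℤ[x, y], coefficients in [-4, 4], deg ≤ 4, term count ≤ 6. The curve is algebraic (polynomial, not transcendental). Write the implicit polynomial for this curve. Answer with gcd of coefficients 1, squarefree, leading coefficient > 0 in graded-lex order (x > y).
(a) deg p = 4. No degree-3 curve has this shape.
(b) From the visible intercepts: it crosses the y-axis at the gridline y = 0; it crosses the x-axis at the gridline x = 0.
(c) Fitting integer coefficients to these (and the overall shape) gives p.

x^4 - 3*x^3*y - x^2*y^2 - x*y^3 - 2*y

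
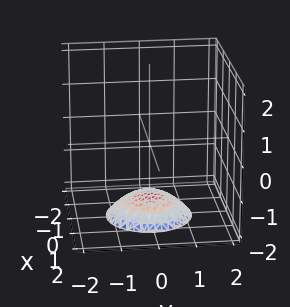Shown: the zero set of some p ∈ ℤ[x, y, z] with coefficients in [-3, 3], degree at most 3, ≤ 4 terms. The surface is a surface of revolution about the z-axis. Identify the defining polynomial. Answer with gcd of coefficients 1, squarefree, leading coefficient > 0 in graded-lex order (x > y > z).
(a) Degree: a generic line meets the surface in up to 2 points, so deg p = 2.
(b) By symmetry, the surface is invariant under rotation about z: p = q(x² + y², z).
(c) Against the integer gridlines: no y-intercept at any integer in the box; a circular section at z = -2 has radius exactly 1; the surface avoids every integer x-axis point in the box.
(d) These observations pin down the coefficients.

x^2 + y^2 + 2*z + 3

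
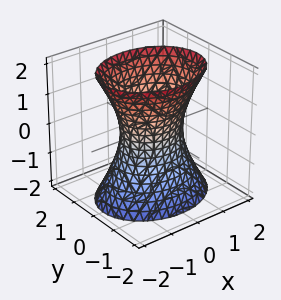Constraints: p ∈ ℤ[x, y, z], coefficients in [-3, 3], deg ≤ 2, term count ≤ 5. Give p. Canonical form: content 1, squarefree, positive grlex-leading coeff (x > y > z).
2*x^2 + 3*y^2 - z^2 - 2

Degree: an hourglass — one-sheet hyperboloid; a quadric, so deg p = 2.
Symmetries: the y ↦ −y reflection is a symmetry, so y appears only in even powers; it's symmetric under x → −x, forcing even powers of x; mirror symmetry z ↦ −z ⇒ only even powers of z.
Observable constraints: the x-axis gridline crossings are at x ∈ {-1, 1}; no z-intercept at any integer in the box.
These observations pin down the coefficients.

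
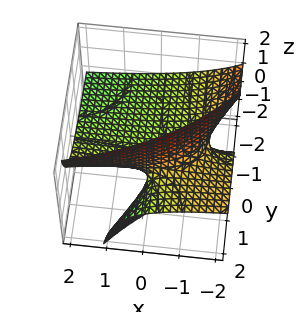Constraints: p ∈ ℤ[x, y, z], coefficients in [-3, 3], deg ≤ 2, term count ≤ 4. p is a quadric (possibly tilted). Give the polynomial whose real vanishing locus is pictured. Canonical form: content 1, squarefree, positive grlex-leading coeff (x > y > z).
(a) Degree: the shape is more complex than any degree-1 surface, so deg p = 2.
(b) Observable constraints: it meets the z-axis at z = 0 (among the integer gridlines); every point of the y-axis in the box is on the surface; every point of the x-axis in the box is on the surface.
(c) Solving for integer coefficients yields p as stated.

x*y - 2*x*z + 3*y*z - 3*z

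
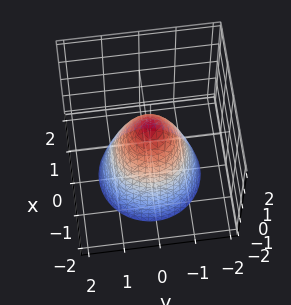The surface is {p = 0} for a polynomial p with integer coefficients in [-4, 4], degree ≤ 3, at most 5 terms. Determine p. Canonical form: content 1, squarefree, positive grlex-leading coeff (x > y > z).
deg p = 2.
Symmetries: rotational symmetry about the z-axis ⇒ p depends on x, y only through x² + y².
From the visible intercepts: a circular section at z = -1 has radius between 1 and 2; it meets the z-axis at z = 1 (among the integer gridlines).
These observations pin down the coefficients.

3*x^2 + 3*y^2 + 2*z - 2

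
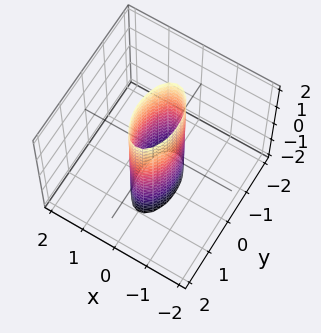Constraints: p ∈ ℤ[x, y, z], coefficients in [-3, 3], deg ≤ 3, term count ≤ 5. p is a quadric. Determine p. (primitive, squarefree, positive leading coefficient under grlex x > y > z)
3*x^2 + y^2 - 1

1. deg p = 2. Constant cross-section along one axis; a quadric.
2. Symmetries: it's symmetric under x → −x, forcing even powers of x; the z ↦ −z reflection is a symmetry, so z appears only in even powers; it's symmetric under y → −y, forcing even powers of y.
3. From the axis intercepts and sections: the surface avoids every integer z-axis point in the box; the y-axis gridline crossings are at y ∈ {-1, 1}.
4. Matching integer coefficients to the picture gives p.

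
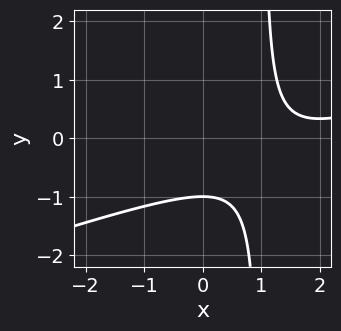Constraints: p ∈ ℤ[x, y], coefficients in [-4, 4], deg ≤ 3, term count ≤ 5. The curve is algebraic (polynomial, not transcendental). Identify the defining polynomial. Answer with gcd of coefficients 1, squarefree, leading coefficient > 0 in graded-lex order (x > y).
1. The degree is 2 — a generic line meets the curve in up to 2 points.
2. From the visible intercepts: no x-intercept at any integer in the box; one y-axis crossing is at y = -1.
3. Fitting integer coefficients to these (and the overall shape) gives p.

x^2 - 3*x*y - 3*x + 3*y + 3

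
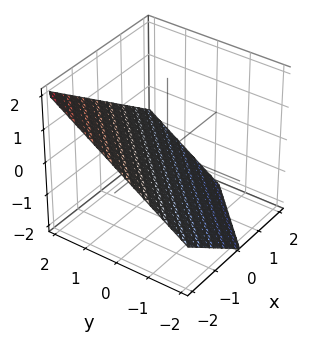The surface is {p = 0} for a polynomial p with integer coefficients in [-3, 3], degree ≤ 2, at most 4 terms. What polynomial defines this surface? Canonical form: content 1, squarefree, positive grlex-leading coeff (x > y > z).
First, deg p = 1.
Then, observable constraints: it meets the y-axis at y = 1 (among the integer gridlines); it meets the x-axis at x = -1 (among the integer gridlines).
Finally, solving for integer coefficients yields p as stated.

2*x - 2*y + 3*z + 2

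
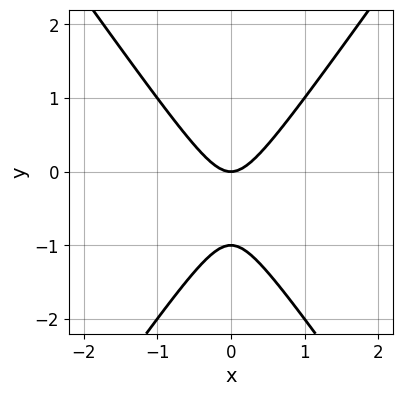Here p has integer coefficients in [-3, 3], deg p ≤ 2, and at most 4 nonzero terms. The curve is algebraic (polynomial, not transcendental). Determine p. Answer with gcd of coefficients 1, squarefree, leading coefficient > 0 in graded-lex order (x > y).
2*x^2 - y^2 - y

First, deg p = 2. A generic line meets the curve in up to 2 points.
Then, symmetries: mirror symmetry x ↦ −x ⇒ only even powers of x.
Then, against the integer gridlines: it meets the x-axis at x = 0 (among the integer gridlines); the y-axis gridline crossings are at y ∈ {-1, 0}.
Finally, assembling these constraints gives the stated polynomial.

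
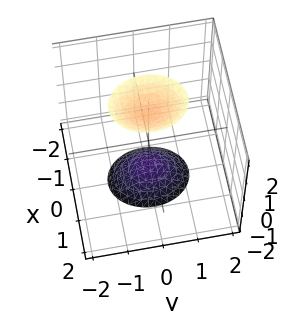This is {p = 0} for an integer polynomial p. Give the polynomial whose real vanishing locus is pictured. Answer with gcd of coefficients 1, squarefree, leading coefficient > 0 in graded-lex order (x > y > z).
3*x^2 + 2*y^2 - z^2 + 2

The picture has 2 separate pieces.
deg p = 2.
Symmetries: mirror symmetry x ↦ −x ⇒ only even powers of x; the z ↦ −z reflection is a symmetry, so z appears only in even powers; mirror symmetry y ↦ −y ⇒ only even powers of y.
From the axis intercepts and sections: it misses every integer gridline on the y-axis; no x-intercept at any integer in the box.
Solving for integer coefficients yields p as stated.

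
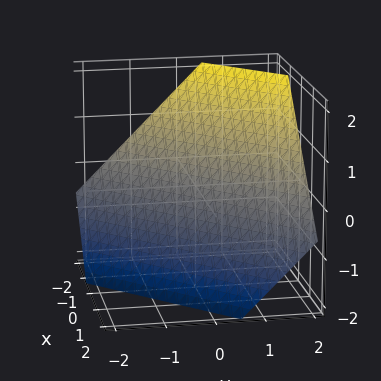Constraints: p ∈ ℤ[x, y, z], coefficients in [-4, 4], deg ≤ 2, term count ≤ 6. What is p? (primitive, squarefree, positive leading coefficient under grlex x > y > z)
3*x - 3*y + 3*z + 2

1. deg p = 1.
2. Putting this together gives p.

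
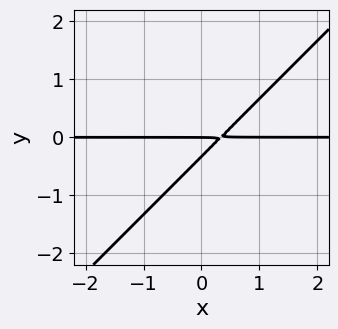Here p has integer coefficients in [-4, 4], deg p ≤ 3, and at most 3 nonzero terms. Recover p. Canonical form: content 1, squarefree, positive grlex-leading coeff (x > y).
First, the degree is 2 — the shape is more complex than any degree-1 curve.
Then, reading off the gridlines: it crosses the y-axis at the gridline y = 0; every point of the x-axis in the box is on the curve.
Finally, solving for integer coefficients yields p as stated.

3*x*y - 3*y^2 - y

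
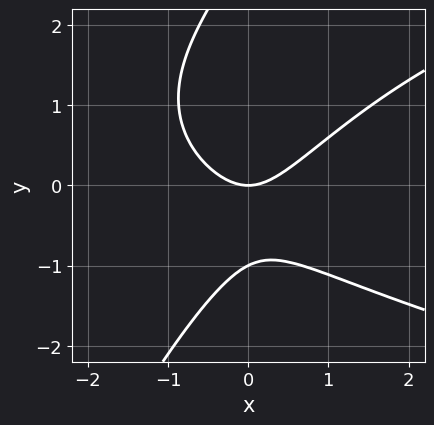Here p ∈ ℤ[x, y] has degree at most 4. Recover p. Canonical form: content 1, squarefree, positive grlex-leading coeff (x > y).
Degree: the shape is more complex than any degree-2 curve, so deg p = 3.
Reading off the gridlines: the y-axis gridline crossings are at y ∈ {-1, 0}; one x-axis crossing is at x = 0.
Putting this together gives p.

2*x*y^2 - y^3 - 3*x^2 + 2*y^2 + 3*y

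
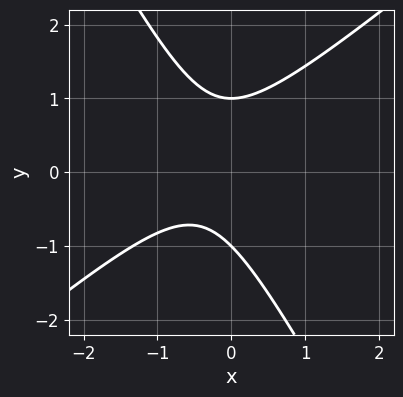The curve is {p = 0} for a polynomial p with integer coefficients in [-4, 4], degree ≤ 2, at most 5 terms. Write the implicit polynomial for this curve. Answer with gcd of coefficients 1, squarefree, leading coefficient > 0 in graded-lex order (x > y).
3*x^2 - 2*x*y - 2*y^2 + 2*x + 2

(a) The degree is 2 — no degree-1 curve has this shape.
(b) Reading off the gridlines: it misses every integer gridline on the x-axis; the y-axis gridline crossings are at y ∈ {-1, 1}.
(c) The integer polynomial consistent with all of this is the stated p.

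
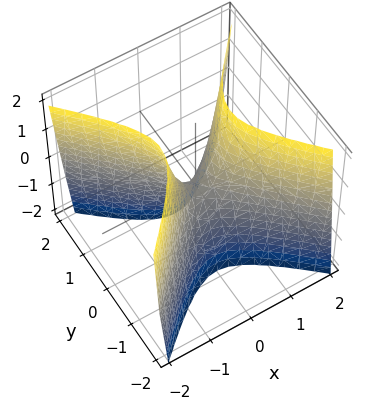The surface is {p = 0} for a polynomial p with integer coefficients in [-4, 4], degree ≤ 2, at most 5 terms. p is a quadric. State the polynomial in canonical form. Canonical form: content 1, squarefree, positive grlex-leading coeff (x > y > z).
3*x^2 - 3*y^2 - z

1. The degree is 2 — a saddle surface; a quadric.
2. Symmetries: the x ↦ −x reflection is a symmetry, so x appears only in even powers; the y ↦ −y reflection is a symmetry, so y appears only in even powers.
3. From the visible intercepts: one x-axis crossing is at x = 0; it crosses the z-axis at the gridline z = 0; it meets the y-axis at y = 0 (among the integer gridlines).
4. Matching integer coefficients to the picture gives p.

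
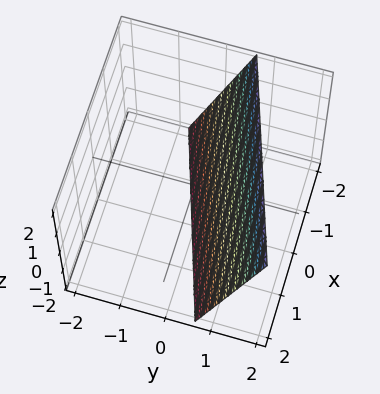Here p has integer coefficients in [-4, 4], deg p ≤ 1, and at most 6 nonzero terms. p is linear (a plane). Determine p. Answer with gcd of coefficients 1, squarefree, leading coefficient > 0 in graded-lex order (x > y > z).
x - 3*y + z + 2

1. The degree is 1 — every cross-section is a straight line — this is a plane.
2. Observable constraints: it crosses the x-axis at the gridline x = -2; it crosses the z-axis at the gridline z = -2.
3. Together with the visible shape, these determine p as stated.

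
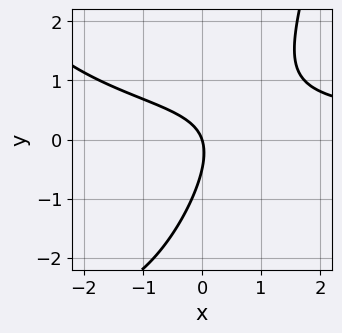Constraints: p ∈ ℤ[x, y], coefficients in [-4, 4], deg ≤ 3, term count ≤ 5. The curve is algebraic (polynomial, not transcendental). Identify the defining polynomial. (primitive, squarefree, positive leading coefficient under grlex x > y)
Degree: the shape is more complex than any degree-2 curve, so deg p = 3.
Observable constraints: it meets the y-axis at y = 0 (among the integer gridlines); one x-axis crossing is at x = 0.
Solving for integer coefficients yields p as stated.

x^2*y + 3*x*y - 2*y^2 - 3*x - y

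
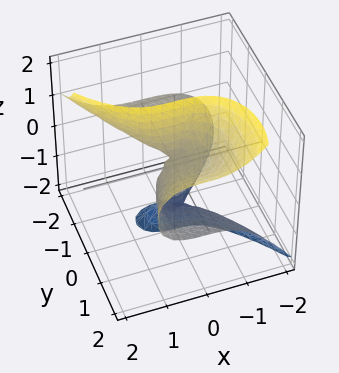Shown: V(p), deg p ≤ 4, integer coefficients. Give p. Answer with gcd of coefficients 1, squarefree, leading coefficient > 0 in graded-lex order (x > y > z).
2*x^3 - 2*y^2*z + 2*y*z^2 + 2*y*z - y

1. Degree: the shape is more complex than any degree-2 surface, so deg p = 3.
2. Observable constraints: it crosses the y-axis at the gridline y = 0; it crosses the x-axis at the gridline x = 0; the visible z-axis segment lies entirely on the surface.
3. Solving for integer coefficients yields p as stated.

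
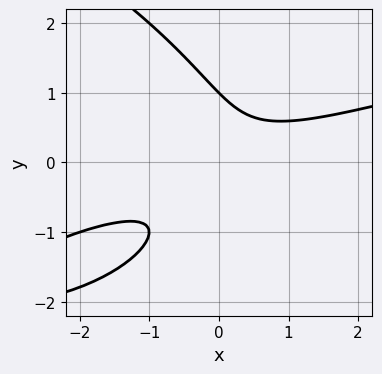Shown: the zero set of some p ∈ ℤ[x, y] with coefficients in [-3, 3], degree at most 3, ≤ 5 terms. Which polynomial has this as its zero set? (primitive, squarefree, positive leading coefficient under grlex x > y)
y^3 - x^2 + 3*x*y - 1

(a) The degree is 3 — a generic line meets the curve in up to 3 points.
(b) Checking where it meets the axes: the curve avoids every integer x-axis point in the box; it crosses the y-axis at the gridline y = 1.
(c) These observations pin down the coefficients.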